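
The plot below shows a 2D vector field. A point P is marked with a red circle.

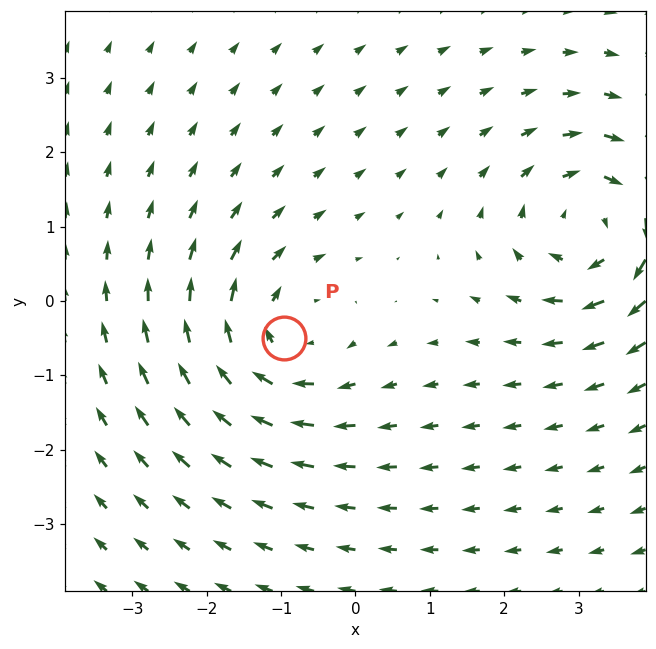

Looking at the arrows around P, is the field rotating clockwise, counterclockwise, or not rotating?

clockwise

Near P at (-1.0, -0.5) the arrows circulate clockwise. The curl (z-component) there is about -4; negative curl means clockwise rotation.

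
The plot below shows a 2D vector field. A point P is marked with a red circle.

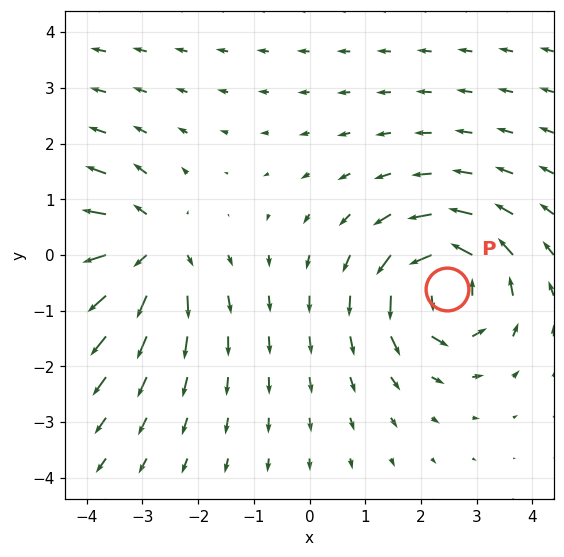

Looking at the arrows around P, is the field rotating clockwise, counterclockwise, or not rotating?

Near P at (2.5, -0.6) the arrows circulate counterclockwise. The curl (z-component) there is about +5; positive curl means counterclockwise rotation.

counterclockwise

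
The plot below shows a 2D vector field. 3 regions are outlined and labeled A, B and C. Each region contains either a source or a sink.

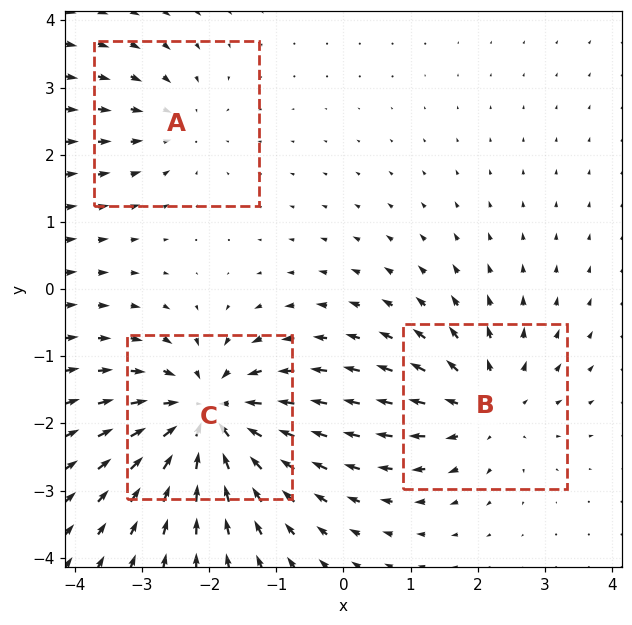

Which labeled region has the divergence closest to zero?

A

Divergence at each region's feature centre — A: about -2, B: about +3, C: about -5. Region A is closest to zero.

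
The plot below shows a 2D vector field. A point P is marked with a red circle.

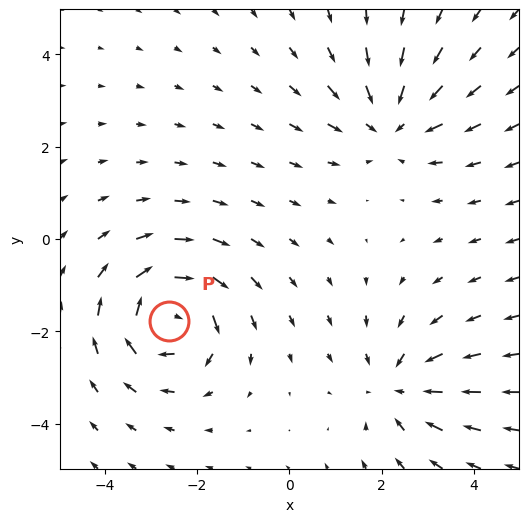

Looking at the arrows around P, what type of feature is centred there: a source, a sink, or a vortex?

vortex

At P (-2.6, -1.8) the arrows circulate clockwise. Divergence ≈0, curl about -5 — near-zero divergence with nonzero curl is a vortex.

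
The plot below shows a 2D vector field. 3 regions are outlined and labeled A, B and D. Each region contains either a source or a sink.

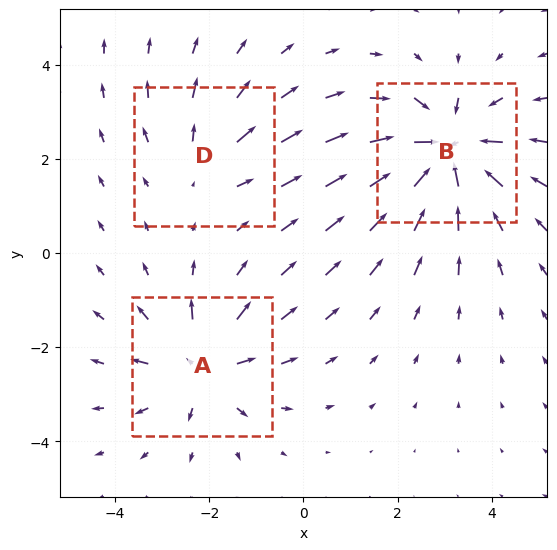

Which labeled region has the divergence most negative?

Divergence at each region's feature centre — A: about +3, B: about -5, D: about +2. Region B is most negative.

B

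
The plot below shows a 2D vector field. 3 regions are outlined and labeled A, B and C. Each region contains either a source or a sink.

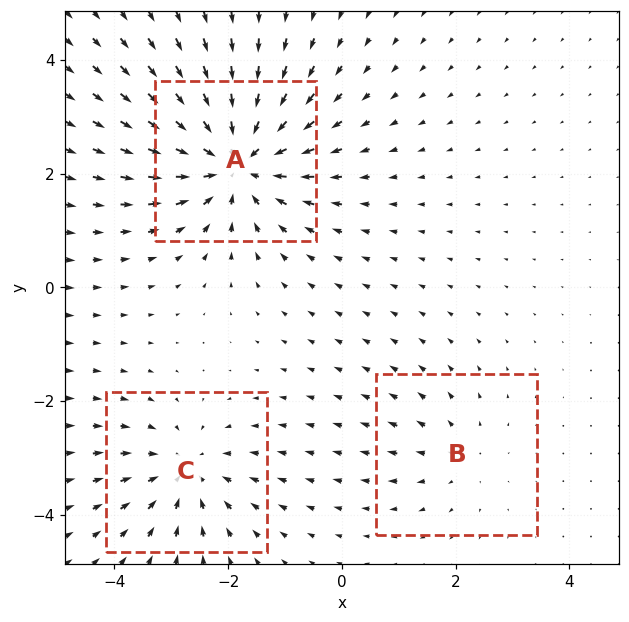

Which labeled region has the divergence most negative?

A

Divergence at each region's feature centre — A: about -5, B: about +2, C: about -3. Region A is most negative.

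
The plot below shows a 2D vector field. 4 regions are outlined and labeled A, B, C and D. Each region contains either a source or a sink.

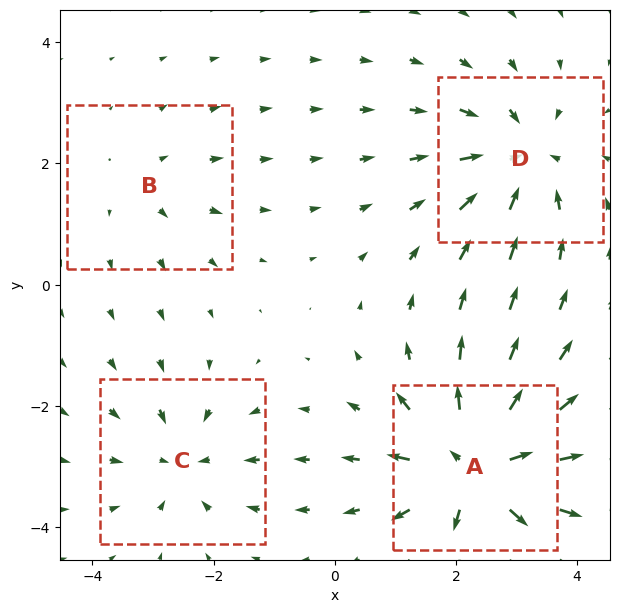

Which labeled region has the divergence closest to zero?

B

Divergence at each region's feature centre — A: about +7, B: about +2, C: about -4, D: about -5. Region B is closest to zero.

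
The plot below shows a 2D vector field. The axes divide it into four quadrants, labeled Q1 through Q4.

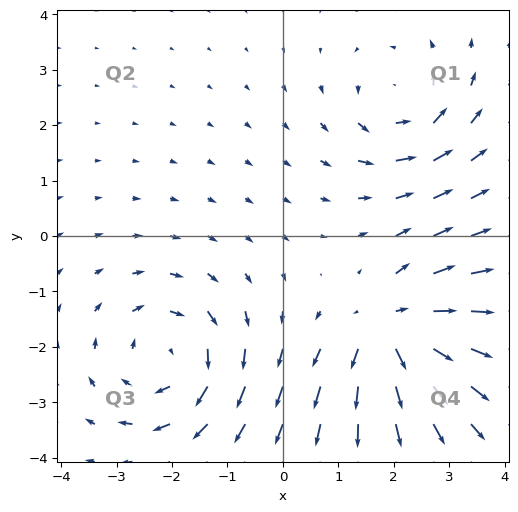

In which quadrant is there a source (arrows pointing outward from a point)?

The source sits at approximately (2.0, -1.7), which lies in quadrant Q4. The divergence there is about +6, positive as expected for a source.

Q4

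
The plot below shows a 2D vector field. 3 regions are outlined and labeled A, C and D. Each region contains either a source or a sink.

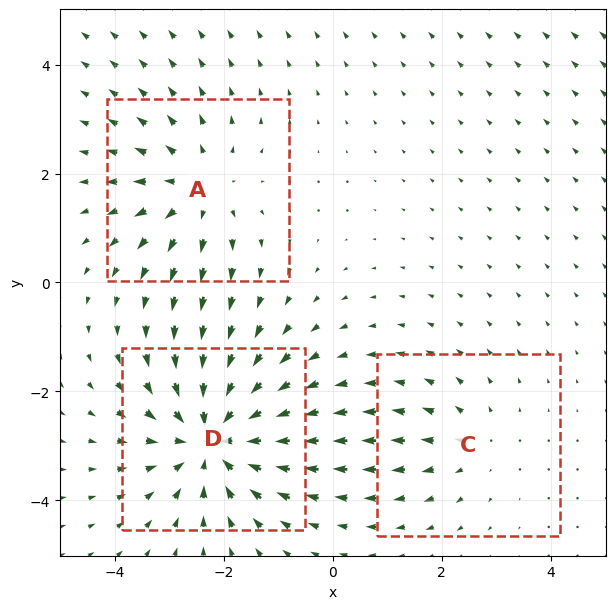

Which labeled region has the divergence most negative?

D

Divergence at each region's feature centre — A: about +3, C: about +2, D: about -5. Region D is most negative.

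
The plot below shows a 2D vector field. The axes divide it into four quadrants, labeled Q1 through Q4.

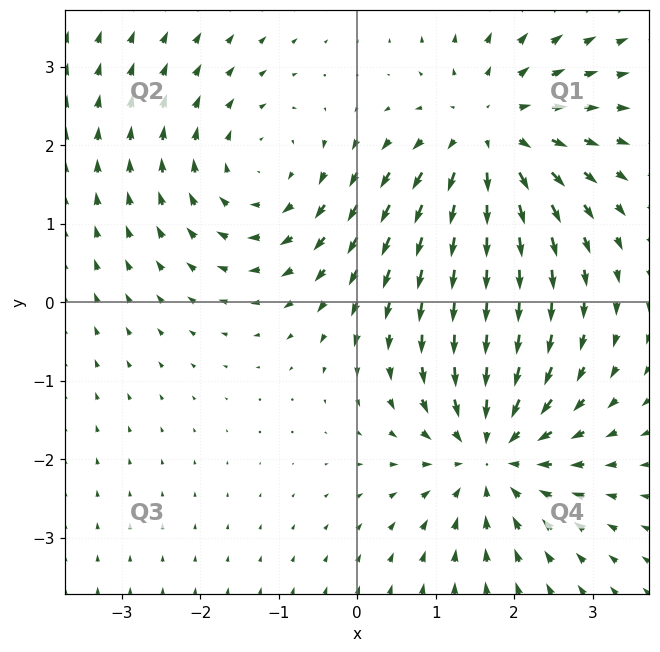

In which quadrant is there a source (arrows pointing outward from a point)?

Q1

The source sits at approximately (1.7, 2.1), which lies in quadrant Q1. The divergence there is about +3, positive as expected for a source.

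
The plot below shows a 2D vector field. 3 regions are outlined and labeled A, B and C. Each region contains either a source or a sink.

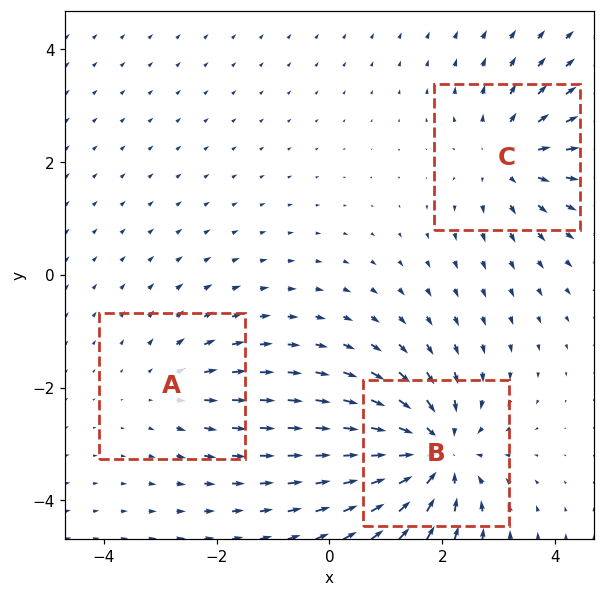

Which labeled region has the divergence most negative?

B

Divergence at each region's feature centre — A: about +2, B: about -5, C: about +3. Region B is most negative.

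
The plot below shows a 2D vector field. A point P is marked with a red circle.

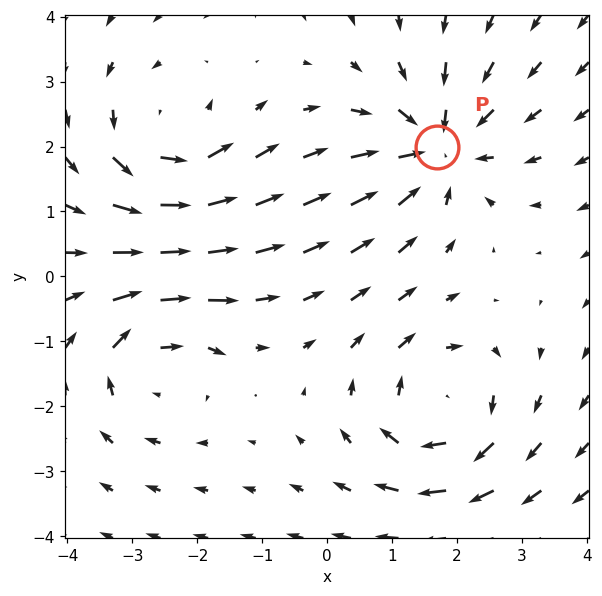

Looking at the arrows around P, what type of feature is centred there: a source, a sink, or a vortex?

At P (1.7, 2.0) the arrows converge inward. Divergence about -5, curl ≈0 — negative divergence with near-zero curl is a sink.

sink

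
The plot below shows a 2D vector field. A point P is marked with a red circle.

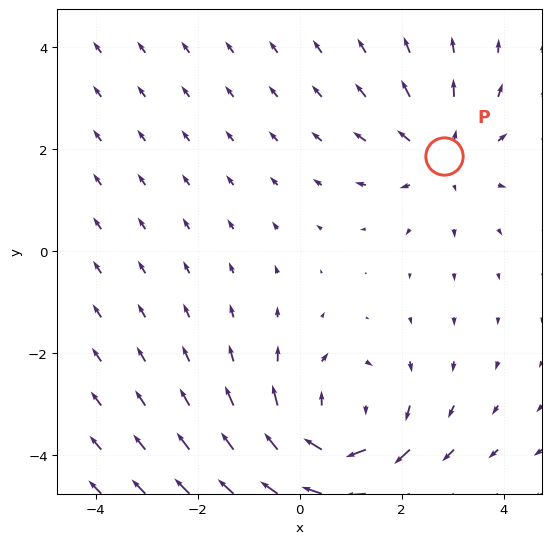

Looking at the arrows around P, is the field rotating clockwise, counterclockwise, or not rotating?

Near P at (2.8, 1.9) the arrows show no circulation. The curl there is ≈0.

not rotating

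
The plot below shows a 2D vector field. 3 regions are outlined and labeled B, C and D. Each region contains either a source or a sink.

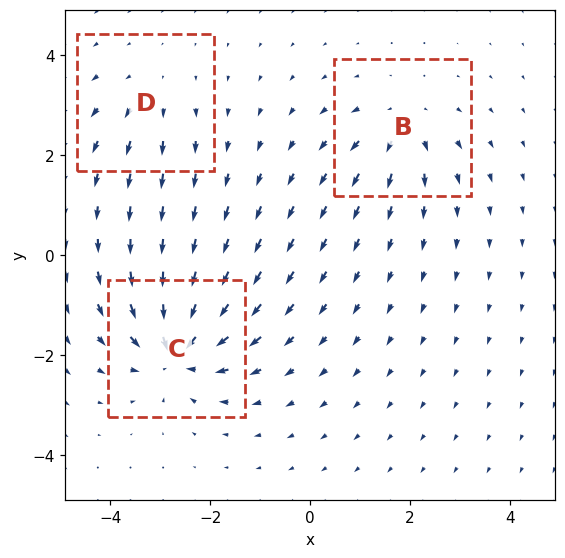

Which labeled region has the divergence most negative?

C

Divergence at each region's feature centre — B: about +4, C: about -6, D: about +2. Region C is most negative.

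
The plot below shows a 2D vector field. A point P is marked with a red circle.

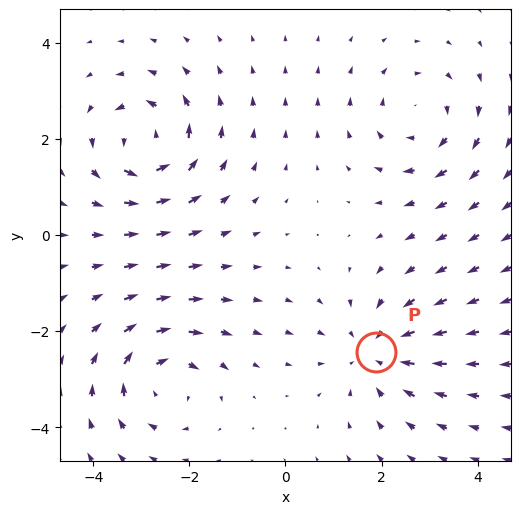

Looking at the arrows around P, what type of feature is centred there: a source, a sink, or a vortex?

sink

At P (1.9, -2.4) the arrows converge inward. Divergence about -4, curl ≈0 — negative divergence with near-zero curl is a sink.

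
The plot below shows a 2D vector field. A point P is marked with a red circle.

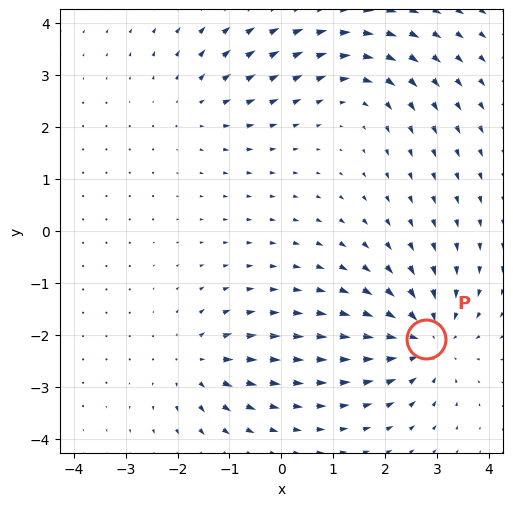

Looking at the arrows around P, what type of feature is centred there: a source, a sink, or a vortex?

At P (2.8, -2.1) the arrows converge inward. Divergence about -5, curl ≈0 — negative divergence with near-zero curl is a sink.

sink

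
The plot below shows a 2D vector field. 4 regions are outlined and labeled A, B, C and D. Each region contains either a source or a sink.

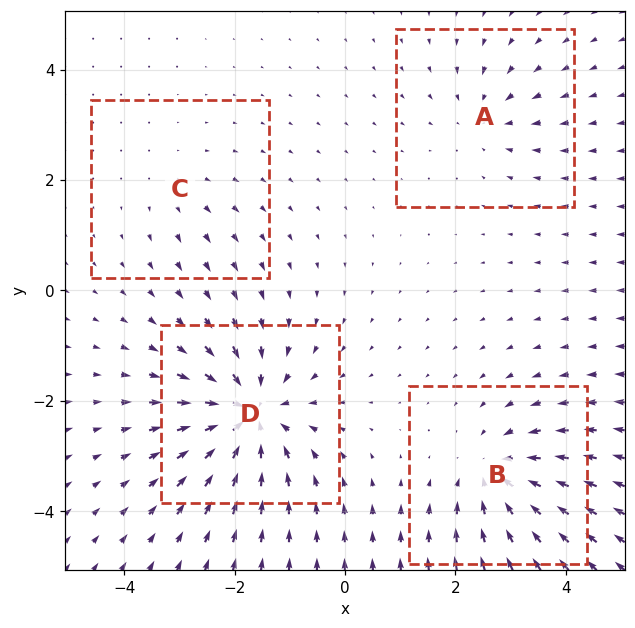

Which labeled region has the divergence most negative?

Divergence at each region's feature centre — A: about -4, B: about -6, C: about +2, D: about -8. Region D is most negative.

D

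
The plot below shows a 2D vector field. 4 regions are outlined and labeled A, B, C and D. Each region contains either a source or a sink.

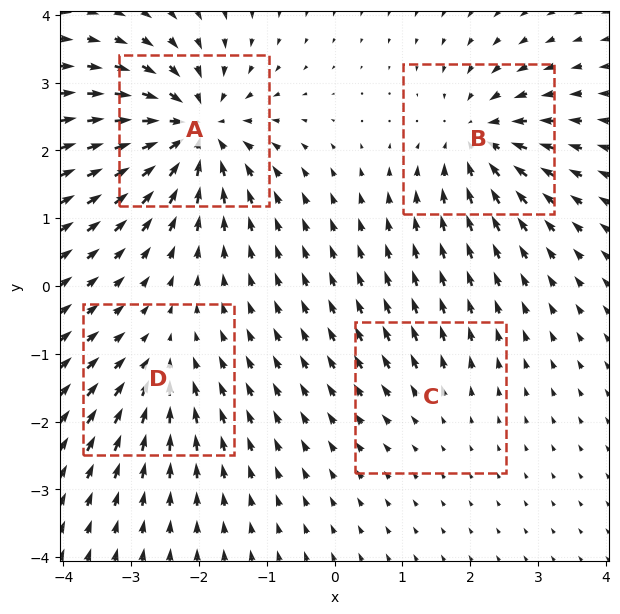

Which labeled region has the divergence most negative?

A

Divergence at each region's feature centre — A: about -8, B: about -6, C: about +2, D: about -4. Region A is most negative.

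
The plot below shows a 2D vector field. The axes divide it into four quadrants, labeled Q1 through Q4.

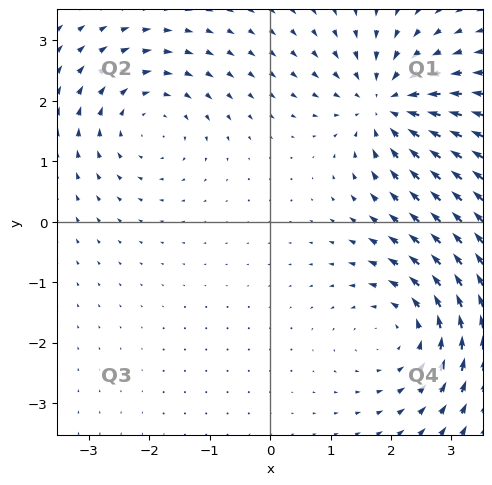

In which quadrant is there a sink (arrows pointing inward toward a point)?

Q1

The sink sits at approximately (1.9, 1.9), which lies in quadrant Q1. The divergence there is about -5, negative as expected for a sink.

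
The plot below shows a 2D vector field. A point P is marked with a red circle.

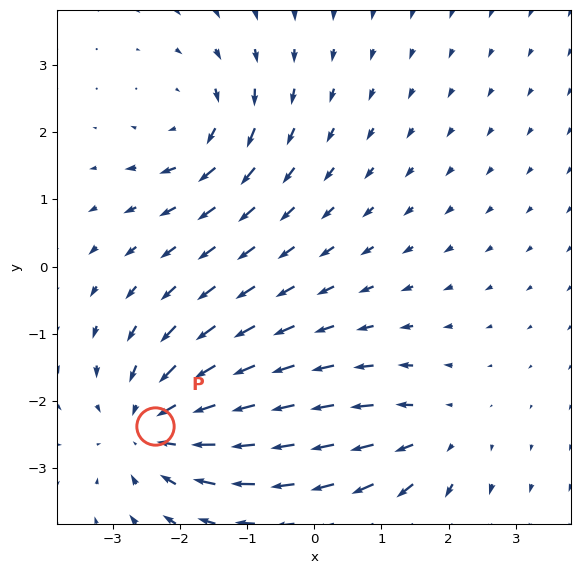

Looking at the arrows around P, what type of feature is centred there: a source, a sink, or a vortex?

sink

At P (-2.4, -2.4) the arrows converge inward. Divergence about -4, curl ≈0 — negative divergence with near-zero curl is a sink.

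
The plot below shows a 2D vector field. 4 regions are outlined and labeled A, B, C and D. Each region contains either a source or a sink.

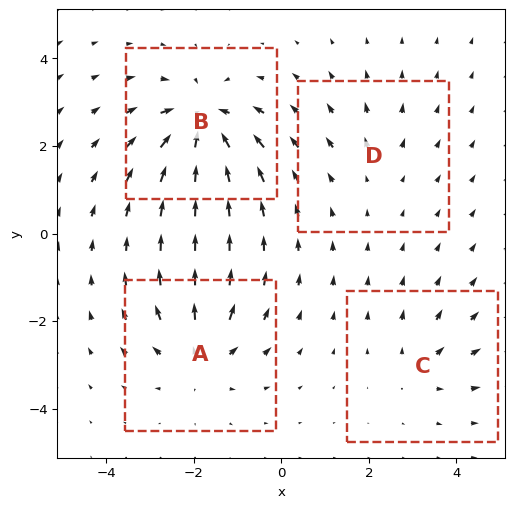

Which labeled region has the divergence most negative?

Divergence at each region's feature centre — A: about +5, B: about -7, C: about +3, D: about +2. Region B is most negative.

B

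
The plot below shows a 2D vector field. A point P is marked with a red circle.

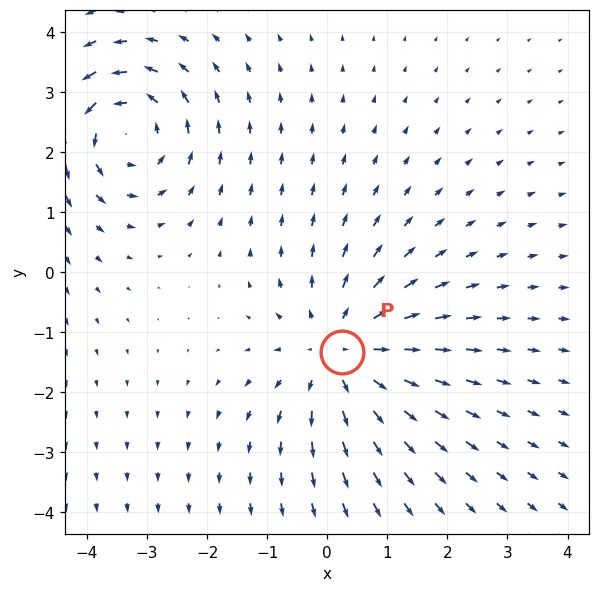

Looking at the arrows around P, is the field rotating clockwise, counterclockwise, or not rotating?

not rotating

Near P at (0.2, -1.3) the arrows show no circulation. The curl there is ≈0.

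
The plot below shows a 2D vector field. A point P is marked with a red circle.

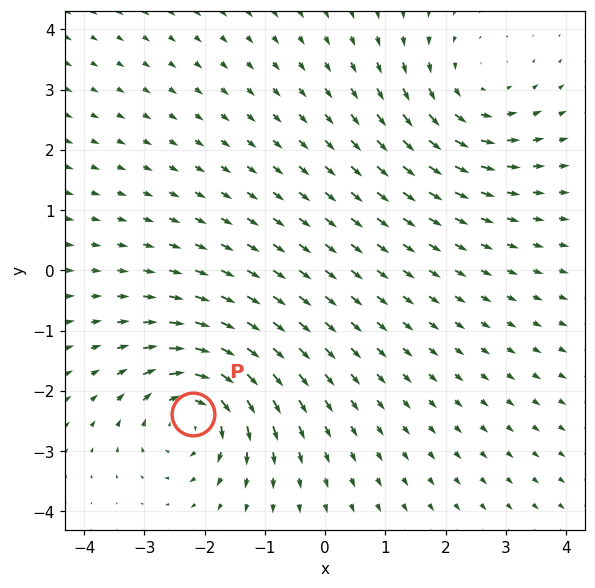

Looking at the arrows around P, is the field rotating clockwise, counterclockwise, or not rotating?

clockwise

Near P at (-2.2, -2.4) the arrows circulate clockwise. The curl (z-component) there is about -6; negative curl means clockwise rotation.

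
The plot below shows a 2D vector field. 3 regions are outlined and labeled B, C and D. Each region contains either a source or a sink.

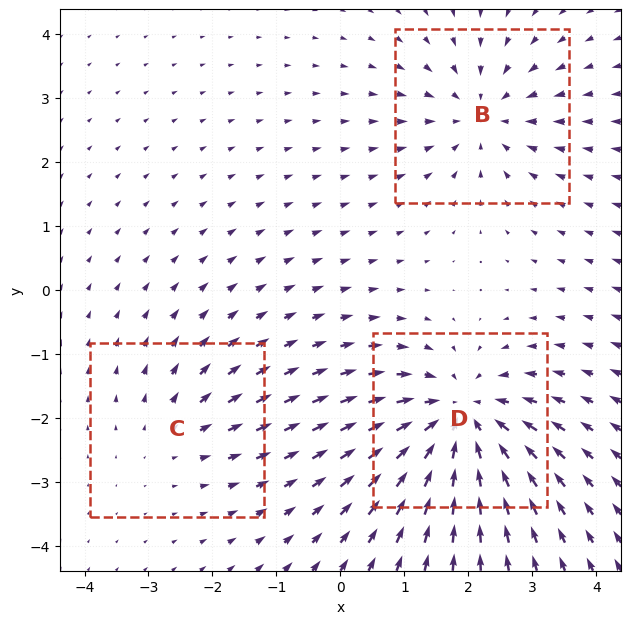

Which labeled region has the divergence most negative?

Divergence at each region's feature centre — B: about -3, C: about +2, D: about -5. Region D is most negative.

D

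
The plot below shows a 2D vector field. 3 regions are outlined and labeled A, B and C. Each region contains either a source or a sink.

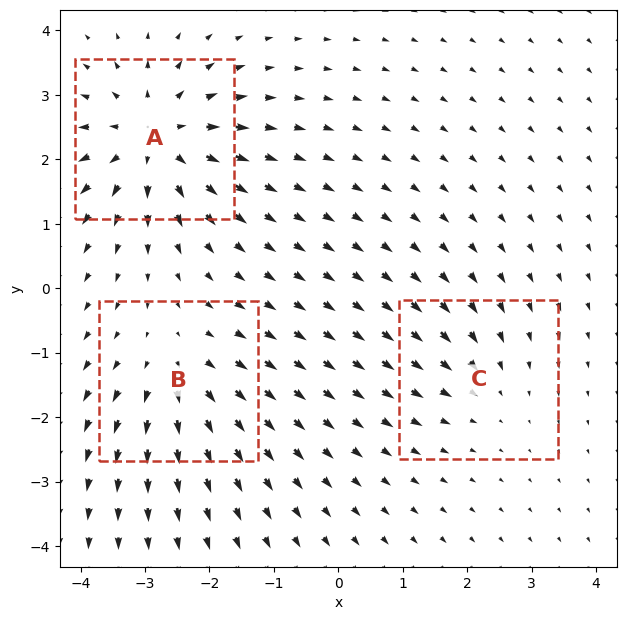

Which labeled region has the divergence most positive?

Divergence at each region's feature centre — A: about +5, B: about +3, C: about -2. Region A is most positive.

A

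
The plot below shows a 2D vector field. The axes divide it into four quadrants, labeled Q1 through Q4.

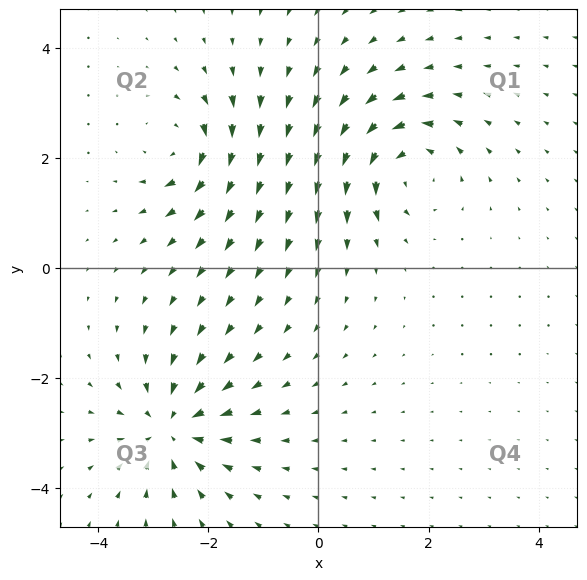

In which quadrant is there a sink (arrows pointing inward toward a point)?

Q3

The sink sits at approximately (-2.7, -2.9), which lies in quadrant Q3. The divergence there is about -5, negative as expected for a sink.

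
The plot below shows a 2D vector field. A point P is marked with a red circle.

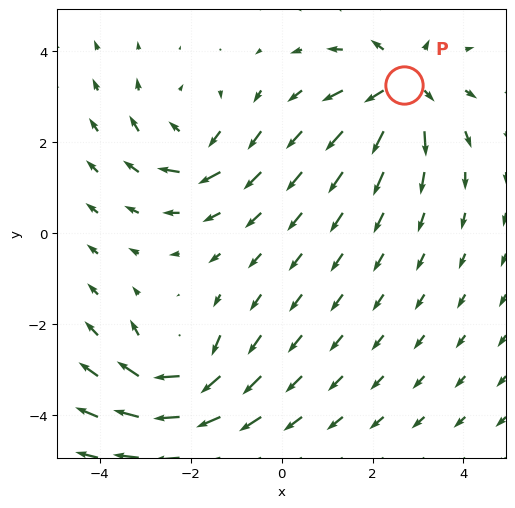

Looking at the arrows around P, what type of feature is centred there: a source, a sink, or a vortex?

At P (2.7, 3.3) the arrows spread outward. Divergence about +6, curl ≈0 — positive divergence with near-zero curl is a source.

source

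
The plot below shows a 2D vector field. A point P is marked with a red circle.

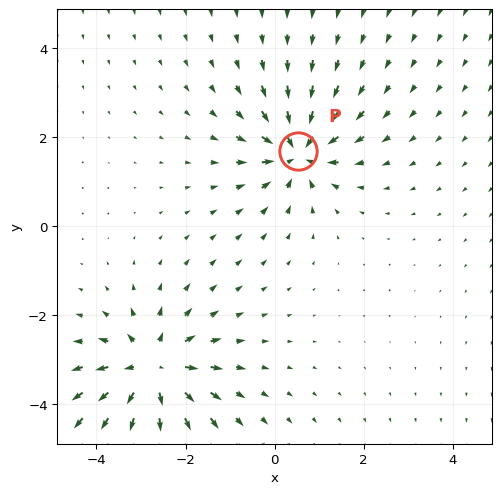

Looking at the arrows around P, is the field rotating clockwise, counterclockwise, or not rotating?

Near P at (0.5, 1.7) the arrows show no circulation. The curl there is ≈0.

not rotating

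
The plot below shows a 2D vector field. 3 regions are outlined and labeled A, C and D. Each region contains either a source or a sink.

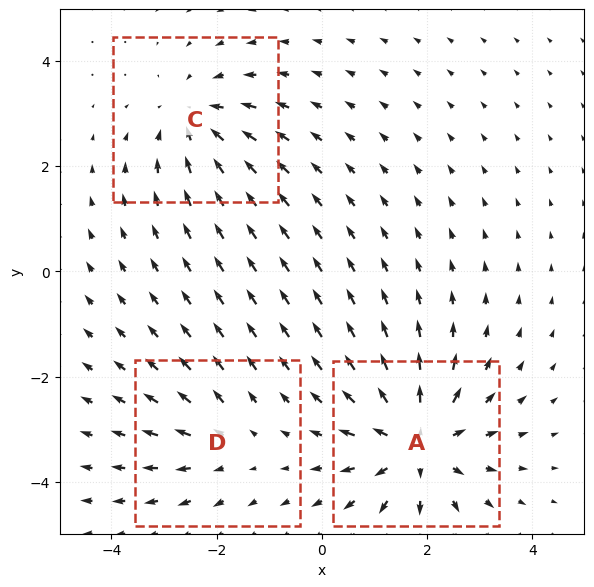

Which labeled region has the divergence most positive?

Divergence at each region's feature centre — A: about +5, C: about -3, D: about +2. Region A is most positive.

A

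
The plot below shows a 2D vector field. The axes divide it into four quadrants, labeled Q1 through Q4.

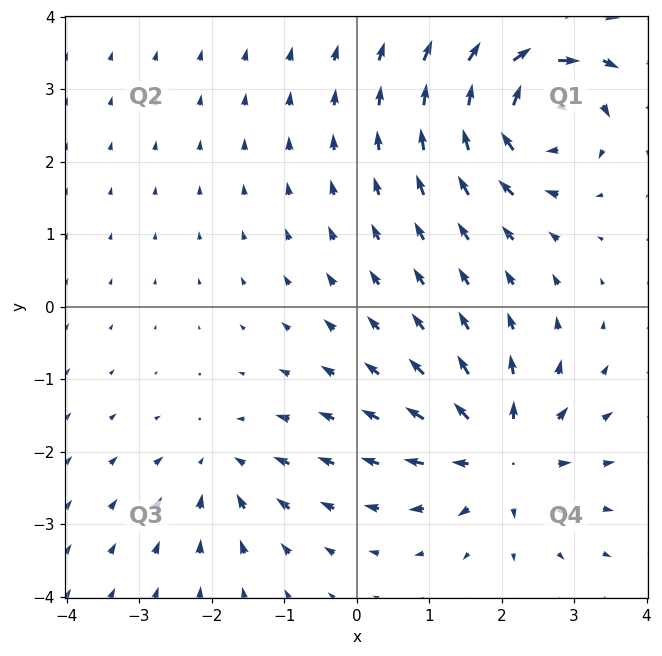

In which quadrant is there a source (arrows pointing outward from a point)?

The source sits at approximately (2.0, -2.0), which lies in quadrant Q4. The divergence there is about +6, positive as expected for a source.

Q4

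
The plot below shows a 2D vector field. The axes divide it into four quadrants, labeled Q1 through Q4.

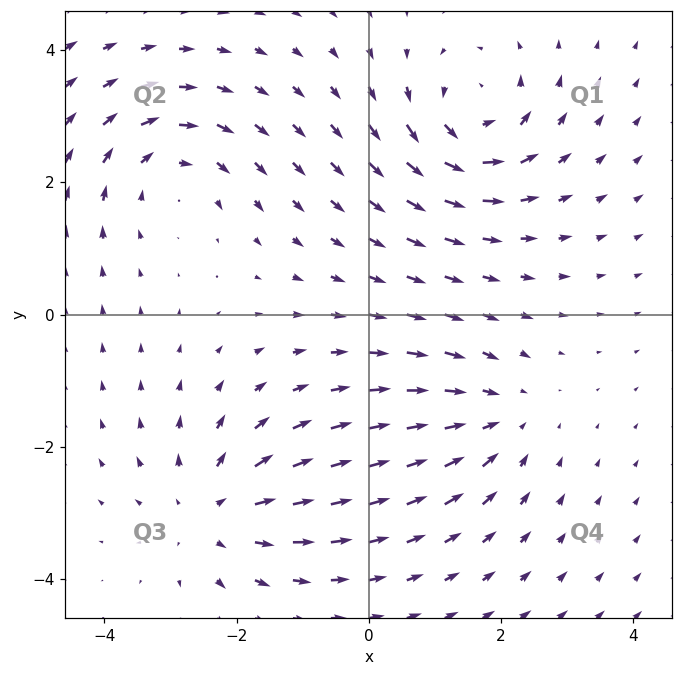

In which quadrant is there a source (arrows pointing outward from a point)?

The source sits at approximately (-2.4, -3.0), which lies in quadrant Q3. The divergence there is about +4, positive as expected for a source.

Q3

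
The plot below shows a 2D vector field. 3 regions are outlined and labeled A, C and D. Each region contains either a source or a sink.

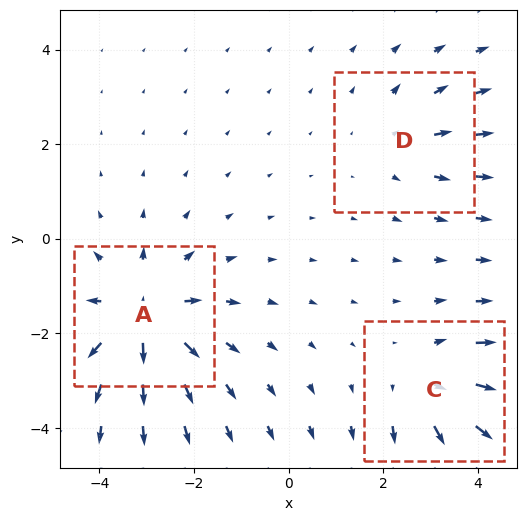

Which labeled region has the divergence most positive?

A

Divergence at each region's feature centre — A: about +5, C: about +3, D: about +2. Region A is most positive.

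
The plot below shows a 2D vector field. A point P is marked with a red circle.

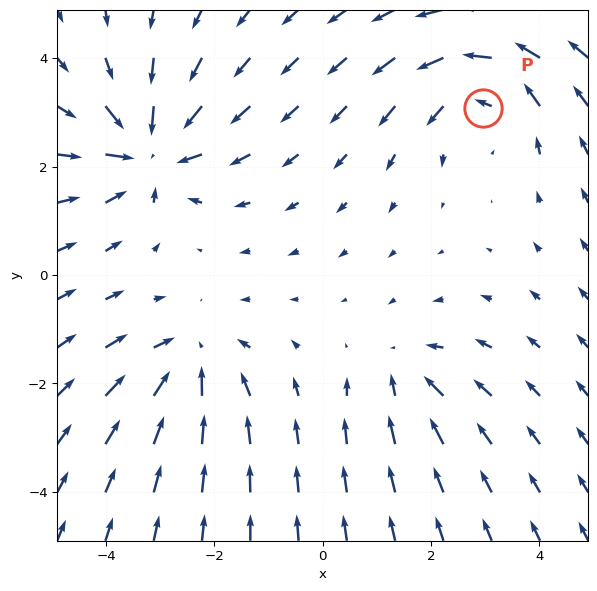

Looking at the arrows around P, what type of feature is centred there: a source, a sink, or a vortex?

At P (3.0, 3.1) the arrows circulate counterclockwise. Divergence ≈0, curl about +4 — near-zero divergence with nonzero curl is a vortex.

vortex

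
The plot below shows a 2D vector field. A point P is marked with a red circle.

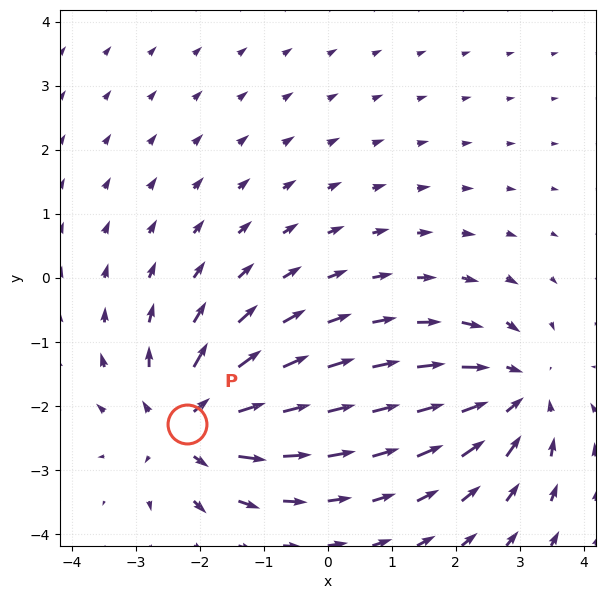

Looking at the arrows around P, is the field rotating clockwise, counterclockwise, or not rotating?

not rotating

Near P at (-2.2, -2.3) the arrows show no circulation. The curl there is ≈0.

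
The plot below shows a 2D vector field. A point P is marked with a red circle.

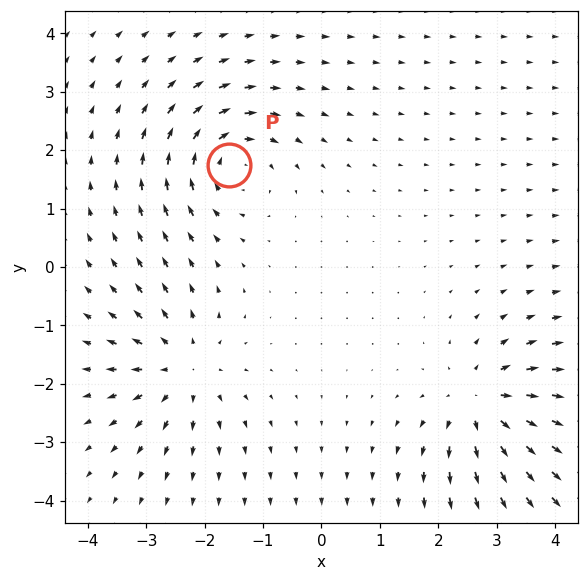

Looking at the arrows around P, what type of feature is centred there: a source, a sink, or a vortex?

vortex

At P (-1.6, 1.7) the arrows circulate clockwise. Divergence ≈0, curl about -4 — near-zero divergence with nonzero curl is a vortex.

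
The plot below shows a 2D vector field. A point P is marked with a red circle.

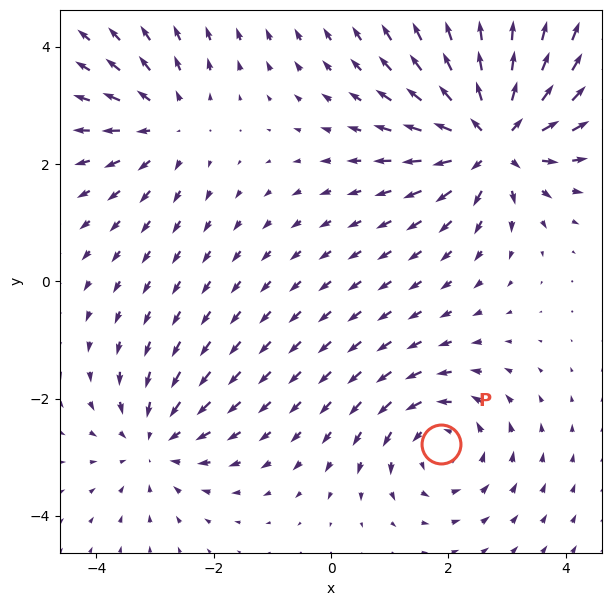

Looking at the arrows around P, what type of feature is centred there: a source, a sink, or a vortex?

vortex

At P (1.9, -2.8) the arrows circulate counterclockwise. Divergence ≈0, curl about +3 — near-zero divergence with nonzero curl is a vortex.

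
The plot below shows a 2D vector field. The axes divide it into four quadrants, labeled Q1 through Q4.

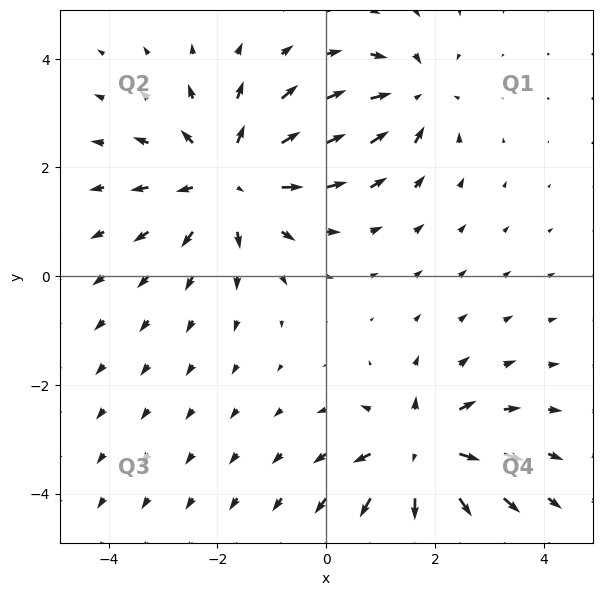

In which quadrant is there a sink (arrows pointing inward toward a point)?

The sink sits at approximately (1.6, 3.3), which lies in quadrant Q1. The divergence there is about -4, negative as expected for a sink.

Q1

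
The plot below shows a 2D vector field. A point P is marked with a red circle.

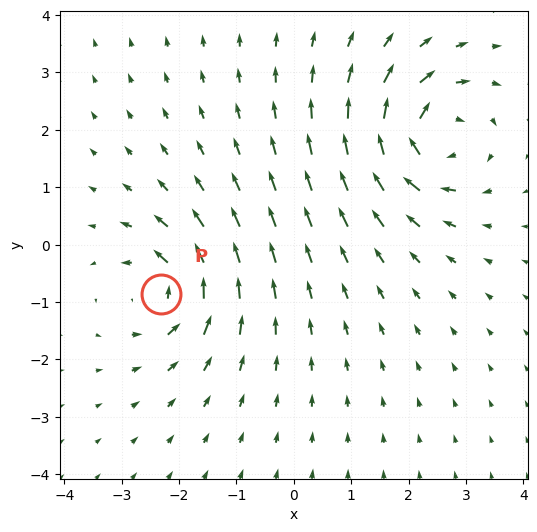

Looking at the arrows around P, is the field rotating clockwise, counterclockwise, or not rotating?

Near P at (-2.3, -0.9) the arrows circulate counterclockwise. The curl (z-component) there is about +5; positive curl means counterclockwise rotation.

counterclockwise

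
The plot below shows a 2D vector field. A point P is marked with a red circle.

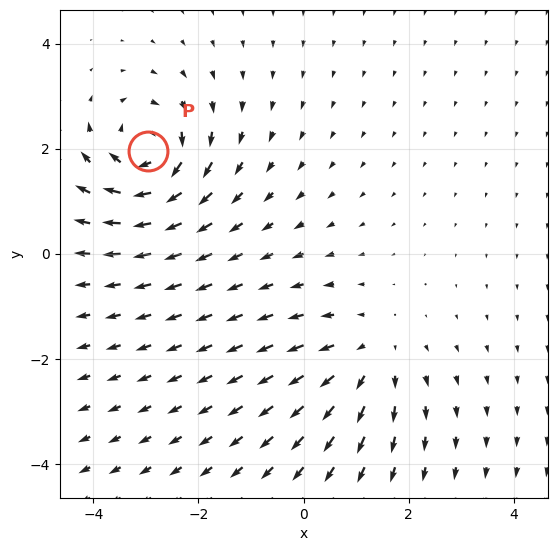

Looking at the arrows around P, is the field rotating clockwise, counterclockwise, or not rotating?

clockwise

Near P at (-3.0, 1.9) the arrows circulate clockwise. The curl (z-component) there is about -6; negative curl means clockwise rotation.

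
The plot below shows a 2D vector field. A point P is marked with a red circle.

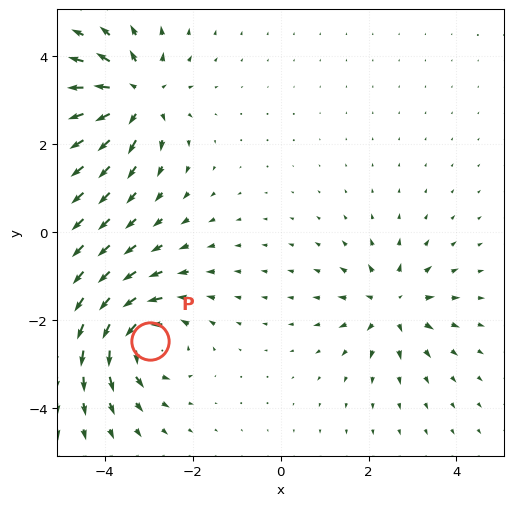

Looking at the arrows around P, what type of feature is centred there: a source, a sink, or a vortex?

At P (-3.0, -2.5) the arrows circulate counterclockwise. Divergence ≈0, curl about +5 — near-zero divergence with nonzero curl is a vortex.

vortex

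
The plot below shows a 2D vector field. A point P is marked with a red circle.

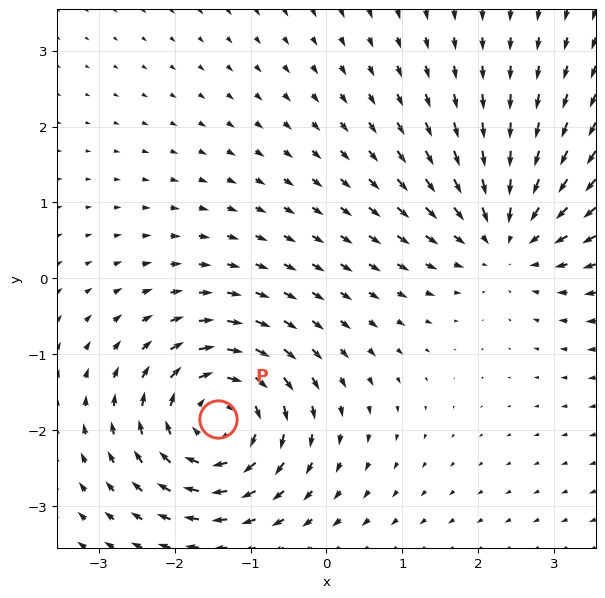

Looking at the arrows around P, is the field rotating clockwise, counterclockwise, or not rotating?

Near P at (-1.4, -1.8) the arrows circulate clockwise. The curl (z-component) there is about -6; negative curl means clockwise rotation.

clockwise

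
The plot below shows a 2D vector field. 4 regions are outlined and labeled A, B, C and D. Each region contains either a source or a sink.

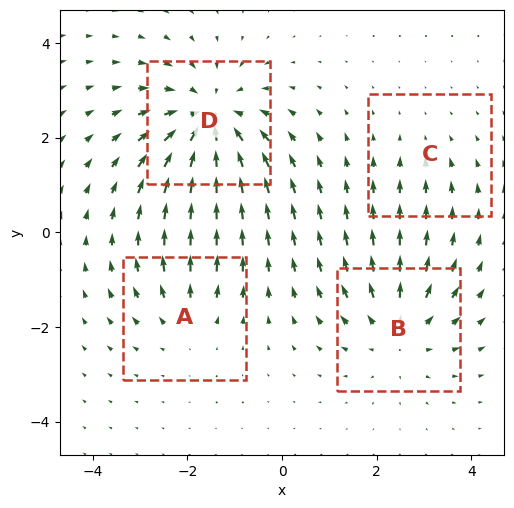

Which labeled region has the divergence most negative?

D

Divergence at each region's feature centre — A: about +3, B: about +4, C: about -2, D: about -6. Region D is most negative.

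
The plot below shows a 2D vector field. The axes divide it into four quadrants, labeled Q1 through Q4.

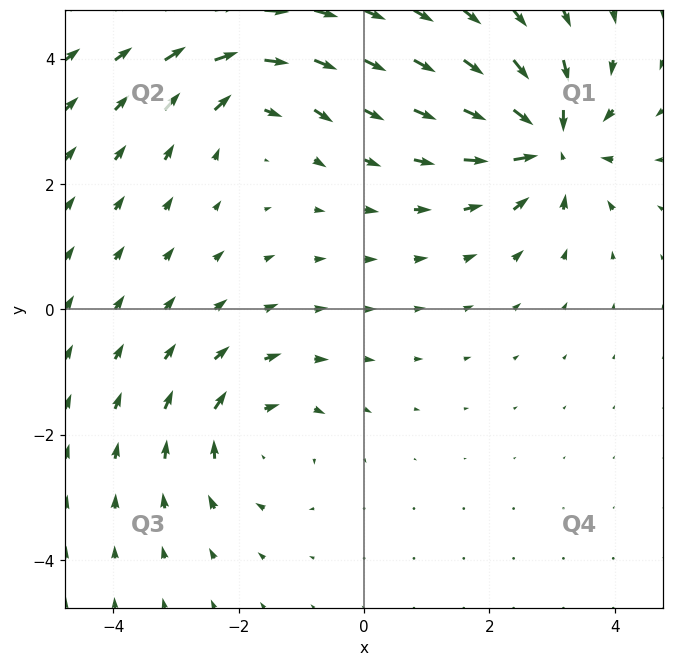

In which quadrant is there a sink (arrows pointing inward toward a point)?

Q1

The sink sits at approximately (3.0, 2.7), which lies in quadrant Q1. The divergence there is about -6, negative as expected for a sink.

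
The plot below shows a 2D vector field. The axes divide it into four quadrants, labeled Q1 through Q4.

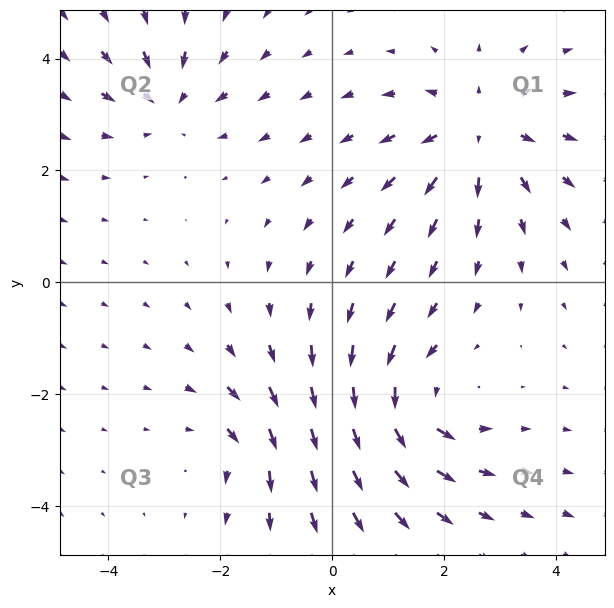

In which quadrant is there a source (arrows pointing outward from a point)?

The source sits at approximately (2.6, 2.7), which lies in quadrant Q1. The divergence there is about +4, positive as expected for a source.

Q1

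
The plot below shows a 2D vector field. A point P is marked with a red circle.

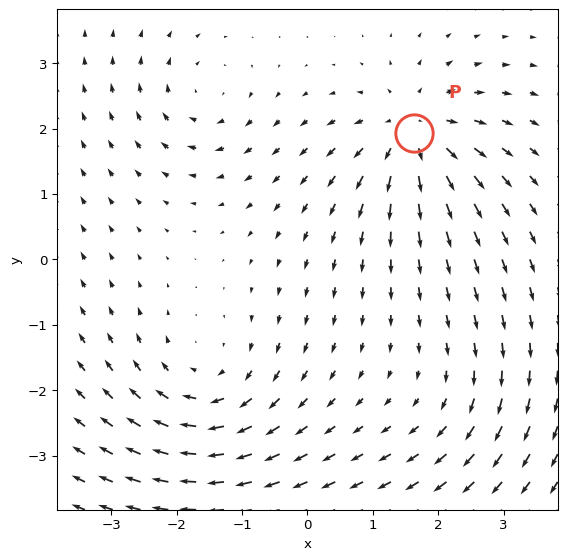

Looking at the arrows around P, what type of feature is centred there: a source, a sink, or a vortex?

At P (1.6, 1.9) the arrows spread outward. Divergence about +6, curl ≈0 — positive divergence with near-zero curl is a source.

source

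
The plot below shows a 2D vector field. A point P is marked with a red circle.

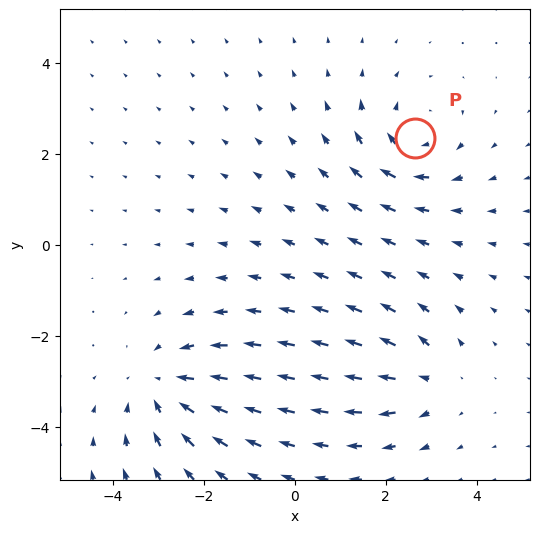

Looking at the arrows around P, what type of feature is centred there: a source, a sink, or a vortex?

At P (2.7, 2.3) the arrows circulate clockwise. Divergence ≈0, curl about -3 — near-zero divergence with nonzero curl is a vortex.

vortex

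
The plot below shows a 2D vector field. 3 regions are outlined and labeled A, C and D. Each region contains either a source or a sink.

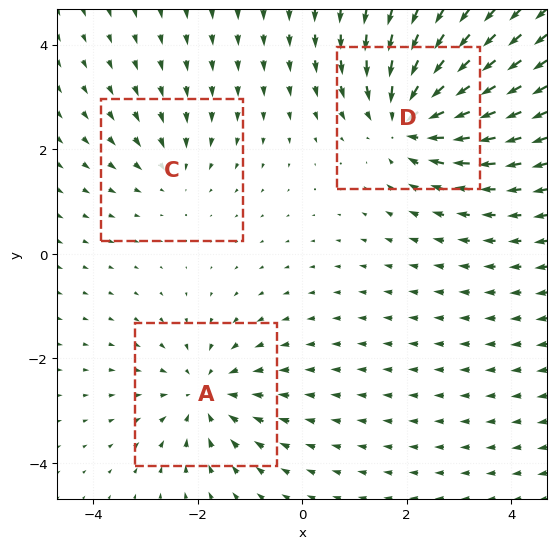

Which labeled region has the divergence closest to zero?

C

Divergence at each region's feature centre — A: about -3, C: about -2, D: about -5. Region C is closest to zero.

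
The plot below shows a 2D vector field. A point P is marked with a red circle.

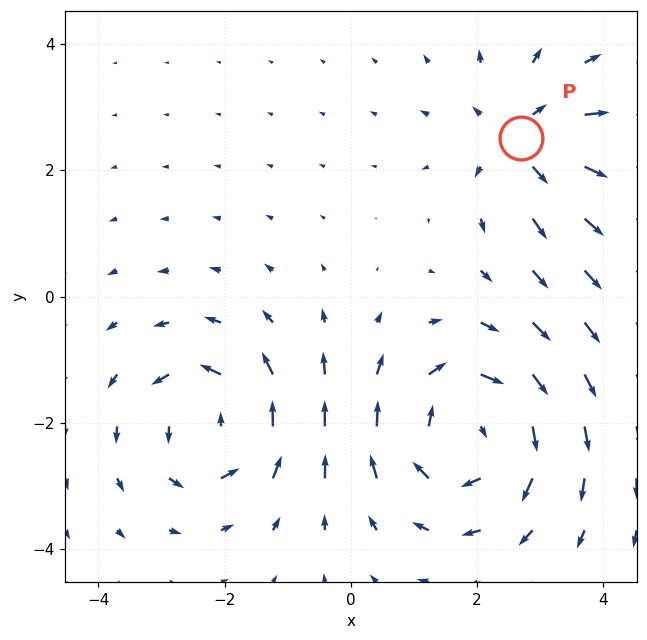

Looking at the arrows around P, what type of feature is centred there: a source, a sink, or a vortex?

source

At P (2.7, 2.5) the arrows spread outward. Divergence about +4, curl ≈0 — positive divergence with near-zero curl is a source.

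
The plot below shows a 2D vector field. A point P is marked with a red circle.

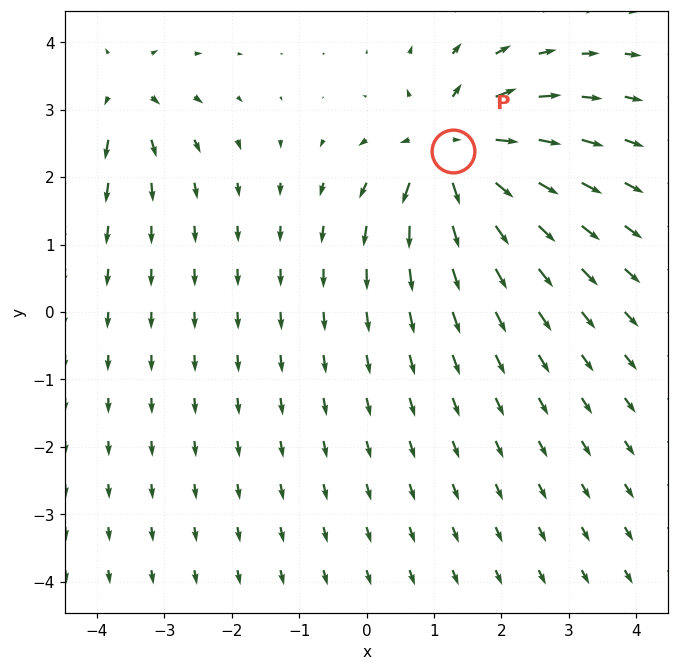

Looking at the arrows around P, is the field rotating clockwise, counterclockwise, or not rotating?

Near P at (1.3, 2.4) the arrows show no circulation. The curl there is ≈0.

not rotating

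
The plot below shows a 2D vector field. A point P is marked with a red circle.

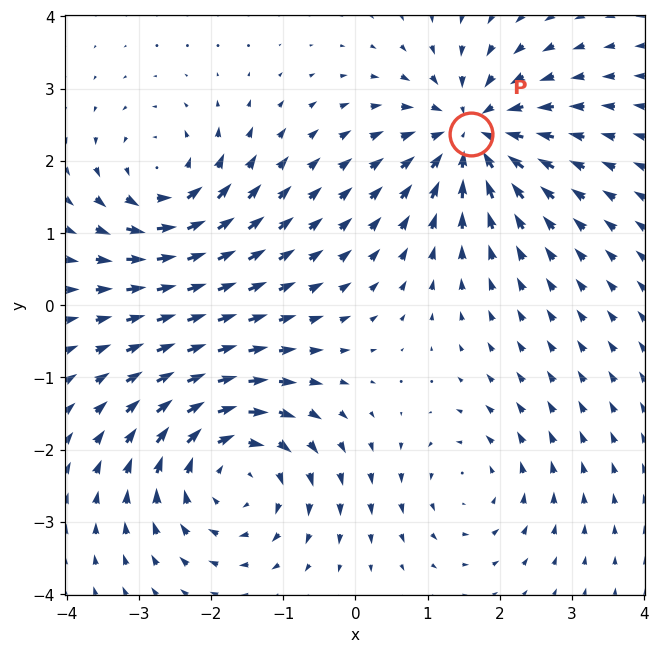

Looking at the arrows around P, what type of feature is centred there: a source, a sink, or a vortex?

sink

At P (1.6, 2.4) the arrows converge inward. Divergence about -6, curl ≈0 — negative divergence with near-zero curl is a sink.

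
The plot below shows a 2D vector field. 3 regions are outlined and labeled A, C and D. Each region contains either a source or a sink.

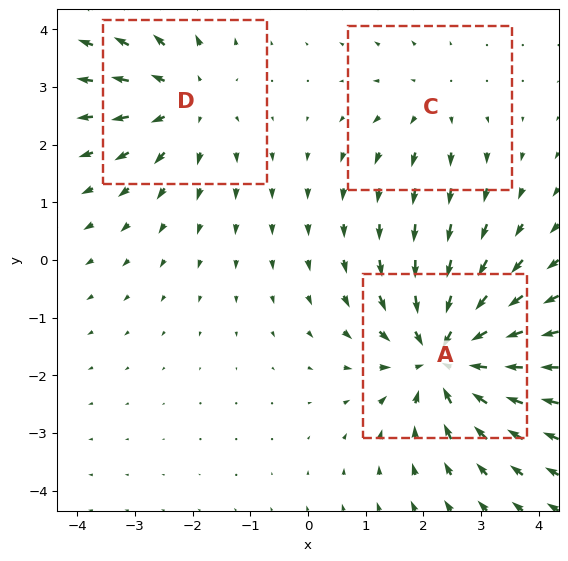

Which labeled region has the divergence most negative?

Divergence at each region's feature centre — A: about -5, C: about +2, D: about +3. Region A is most negative.

A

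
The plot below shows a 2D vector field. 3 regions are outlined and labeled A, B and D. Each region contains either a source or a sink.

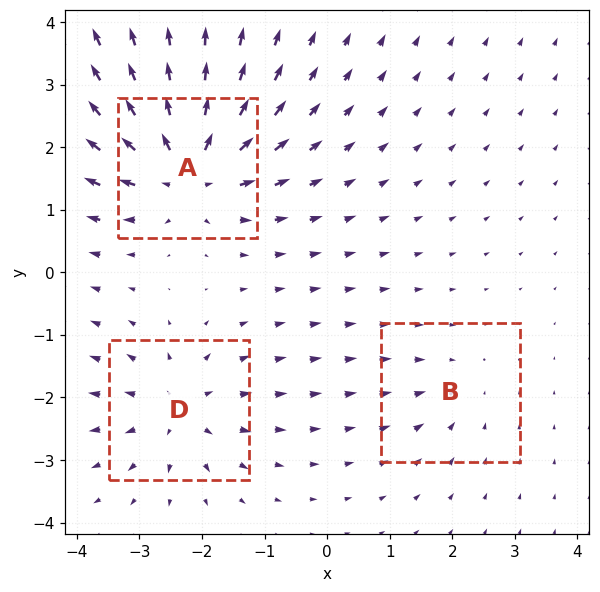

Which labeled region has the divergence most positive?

Divergence at each region's feature centre — A: about +6, B: about -2, D: about +4. Region A is most positive.

A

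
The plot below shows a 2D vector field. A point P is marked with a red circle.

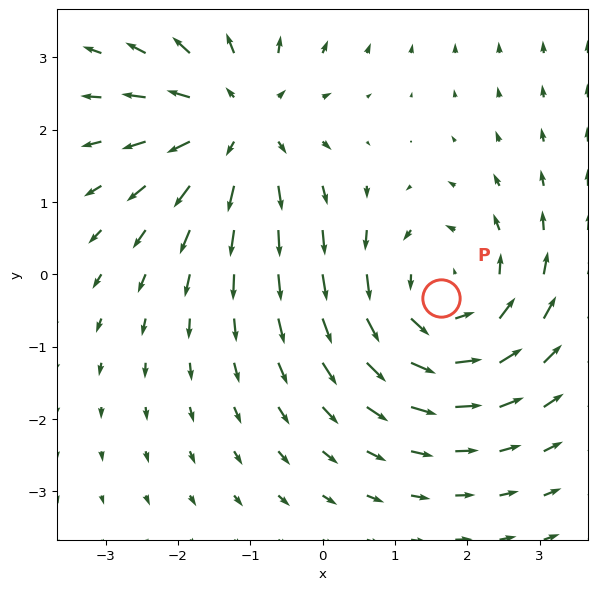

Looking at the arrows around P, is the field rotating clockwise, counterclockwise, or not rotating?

counterclockwise

Near P at (1.6, -0.3) the arrows circulate counterclockwise. The curl (z-component) there is about +4; positive curl means counterclockwise rotation.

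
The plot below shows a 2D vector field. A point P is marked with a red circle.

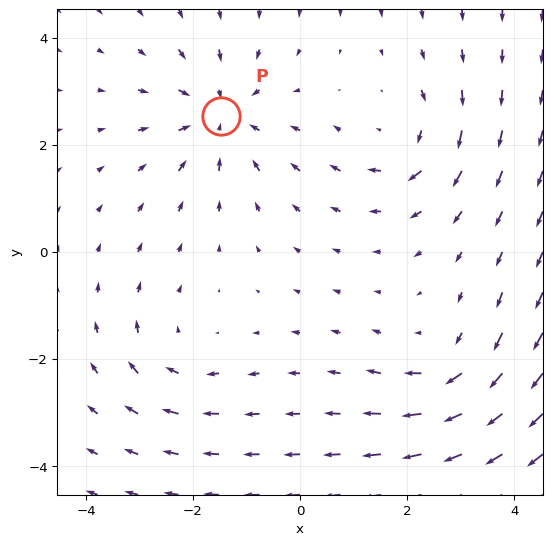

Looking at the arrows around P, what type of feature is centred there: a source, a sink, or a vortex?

At P (-1.5, 2.5) the arrows converge inward. Divergence about -4, curl ≈0 — negative divergence with near-zero curl is a sink.

sink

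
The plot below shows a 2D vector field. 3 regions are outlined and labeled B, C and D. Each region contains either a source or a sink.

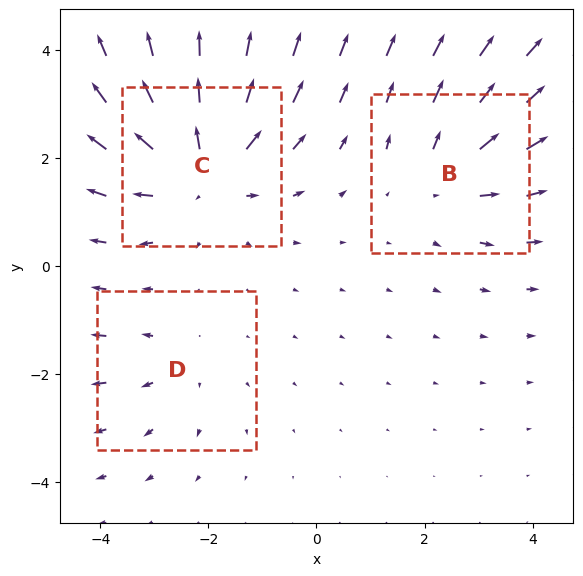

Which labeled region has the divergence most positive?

C

Divergence at each region's feature centre — B: about +3, C: about +4, D: about +2. Region C is most positive.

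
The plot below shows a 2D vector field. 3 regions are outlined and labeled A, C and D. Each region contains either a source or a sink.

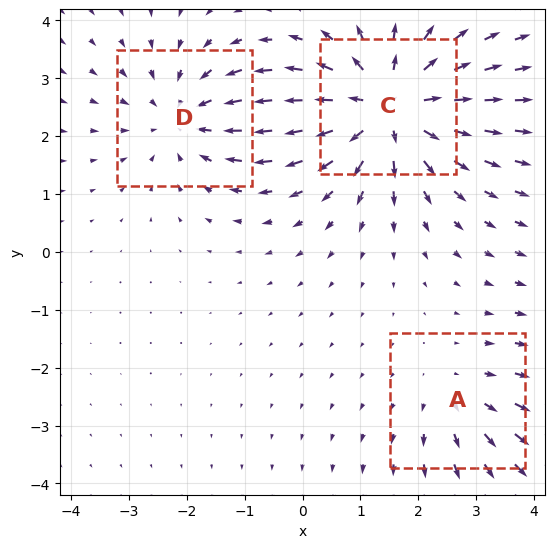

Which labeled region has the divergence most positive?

Divergence at each region's feature centre — A: about +2, C: about +4, D: about -3. Region C is most positive.

C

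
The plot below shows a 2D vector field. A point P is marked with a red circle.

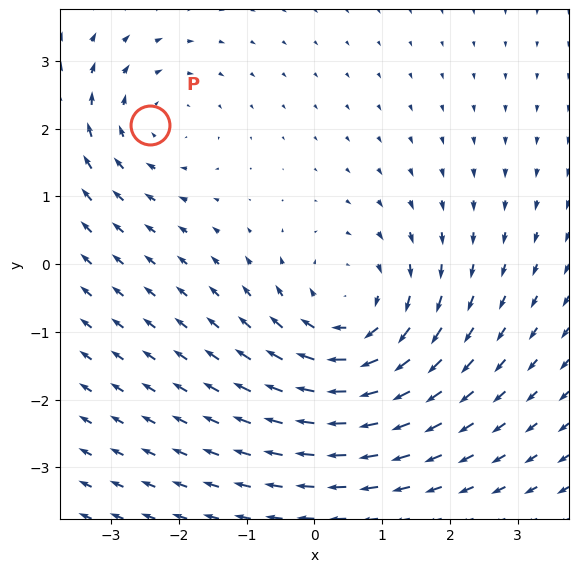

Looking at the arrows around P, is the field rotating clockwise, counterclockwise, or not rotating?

Near P at (-2.4, 2.0) the arrows circulate clockwise. The curl (z-component) there is about -3; negative curl means clockwise rotation.

clockwise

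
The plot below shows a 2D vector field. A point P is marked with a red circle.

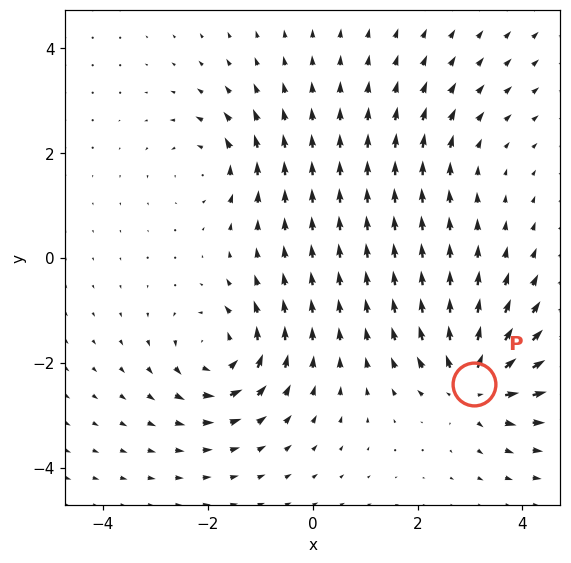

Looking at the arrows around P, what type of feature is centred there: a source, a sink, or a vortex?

source

At P (3.1, -2.4) the arrows spread outward. Divergence about +7, curl ≈0 — positive divergence with near-zero curl is a source.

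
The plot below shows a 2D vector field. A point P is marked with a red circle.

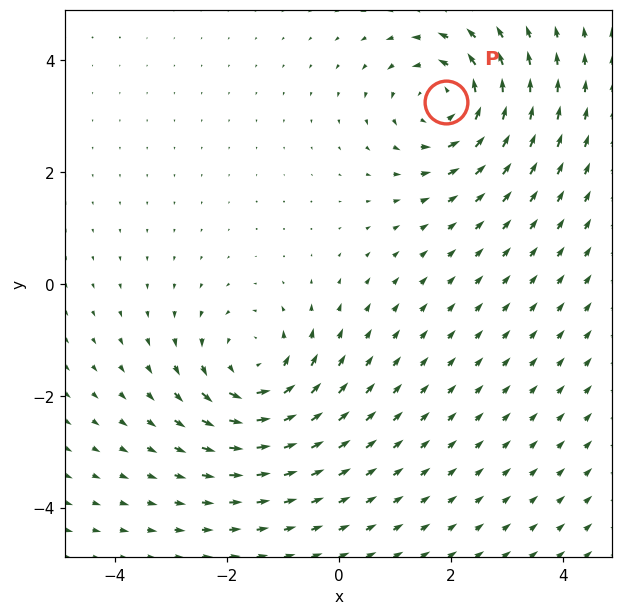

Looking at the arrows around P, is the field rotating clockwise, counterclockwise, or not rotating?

counterclockwise

Near P at (1.9, 3.2) the arrows circulate counterclockwise. The curl (z-component) there is about +4; positive curl means counterclockwise rotation.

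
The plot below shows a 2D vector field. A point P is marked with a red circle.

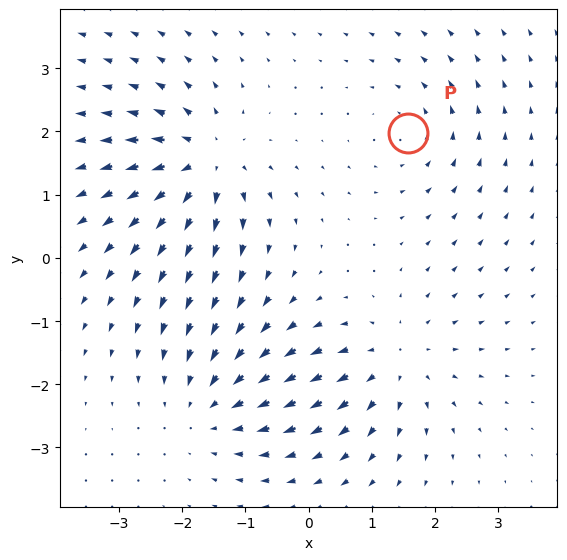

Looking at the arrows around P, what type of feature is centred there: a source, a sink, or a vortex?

vortex

At P (1.6, 2.0) the arrows circulate counterclockwise. Divergence ≈0, curl about +3 — near-zero divergence with nonzero curl is a vortex.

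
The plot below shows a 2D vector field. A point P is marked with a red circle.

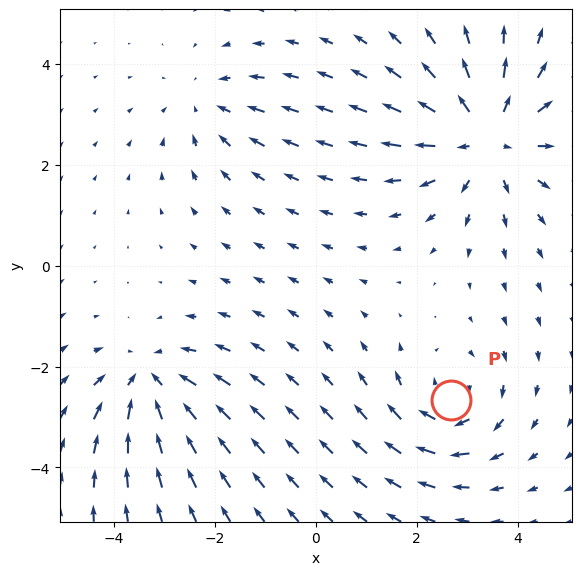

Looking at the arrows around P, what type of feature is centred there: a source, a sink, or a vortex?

At P (2.7, -2.7) the arrows circulate clockwise. Divergence ≈0, curl about -3 — near-zero divergence with nonzero curl is a vortex.

vortex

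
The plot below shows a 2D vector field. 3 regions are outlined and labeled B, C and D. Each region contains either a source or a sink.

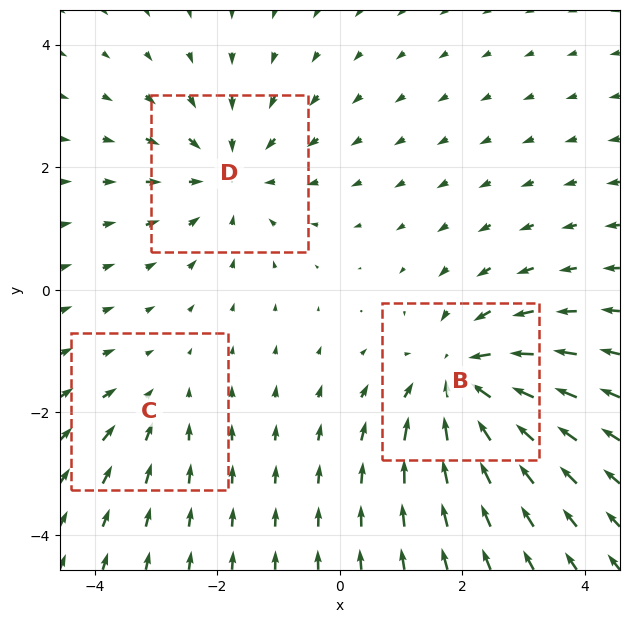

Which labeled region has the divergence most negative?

B

Divergence at each region's feature centre — B: about -4, C: about -2, D: about -3. Region B is most negative.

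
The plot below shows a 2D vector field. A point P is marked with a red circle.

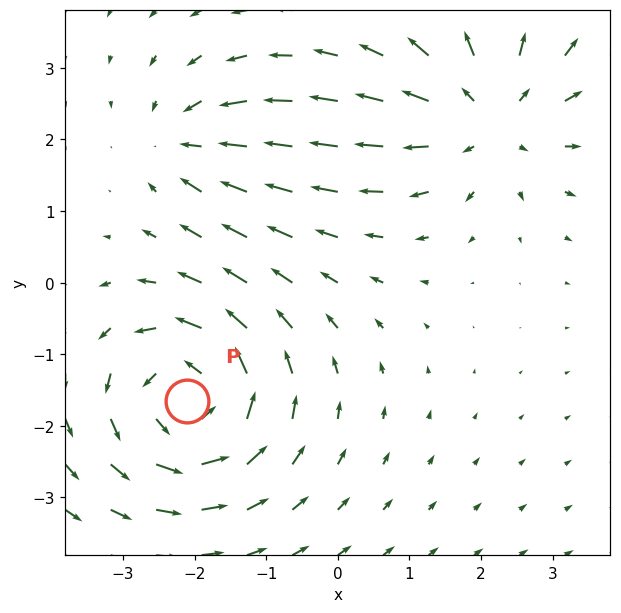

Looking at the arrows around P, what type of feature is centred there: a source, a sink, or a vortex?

At P (-2.1, -1.6) the arrows circulate counterclockwise. Divergence ≈0, curl about +5 — near-zero divergence with nonzero curl is a vortex.

vortex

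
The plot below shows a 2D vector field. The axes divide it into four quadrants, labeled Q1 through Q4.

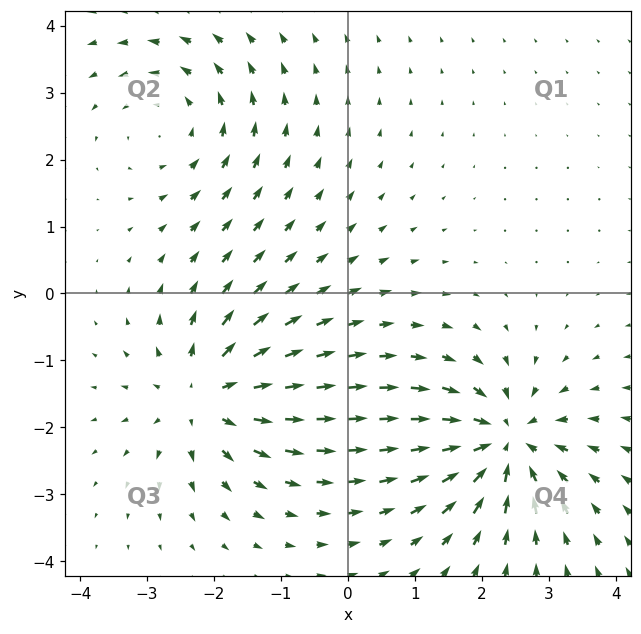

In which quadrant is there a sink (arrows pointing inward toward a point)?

Q4

The sink sits at approximately (2.3, -2.2), which lies in quadrant Q4. The divergence there is about -6, negative as expected for a sink.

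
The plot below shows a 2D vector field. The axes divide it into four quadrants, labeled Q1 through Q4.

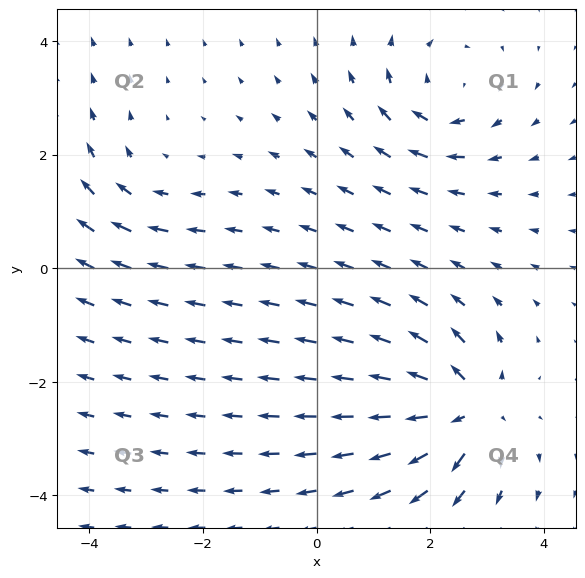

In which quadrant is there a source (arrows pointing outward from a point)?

Q4

The source sits at approximately (2.6, -2.5), which lies in quadrant Q4. The divergence there is about +6, positive as expected for a source.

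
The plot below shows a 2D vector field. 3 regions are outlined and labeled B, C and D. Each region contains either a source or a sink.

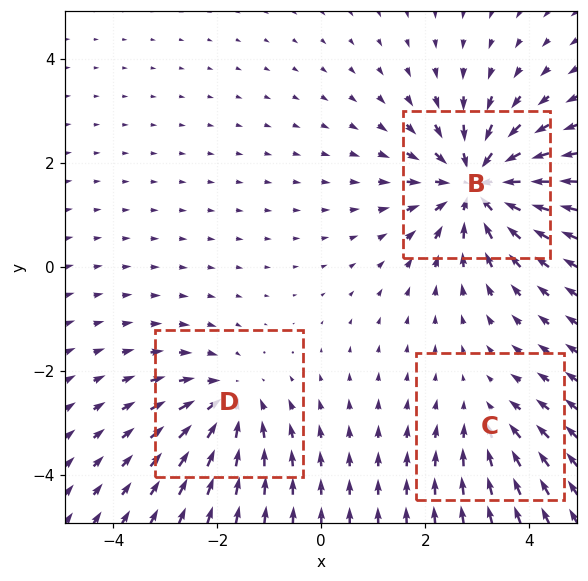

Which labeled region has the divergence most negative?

Divergence at each region's feature centre — B: about -5, C: about -2, D: about -3. Region B is most negative.

B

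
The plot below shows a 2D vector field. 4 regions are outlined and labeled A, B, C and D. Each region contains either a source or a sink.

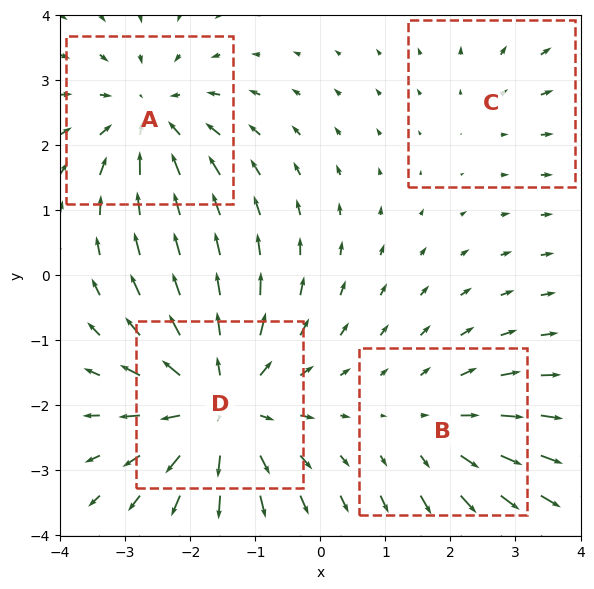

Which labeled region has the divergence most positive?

D

Divergence at each region's feature centre — A: about -4, B: about +3, C: about +2, D: about +5. Region D is most positive.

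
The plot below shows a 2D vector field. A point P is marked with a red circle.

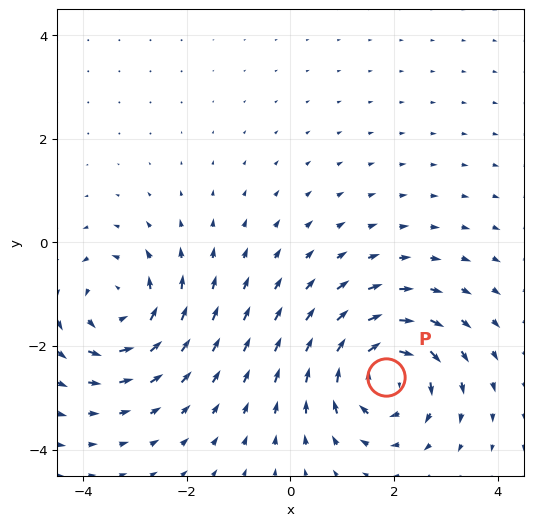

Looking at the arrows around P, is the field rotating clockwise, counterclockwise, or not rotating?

Near P at (1.8, -2.6) the arrows circulate clockwise. The curl (z-component) there is about -6; negative curl means clockwise rotation.

clockwise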